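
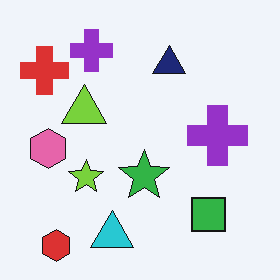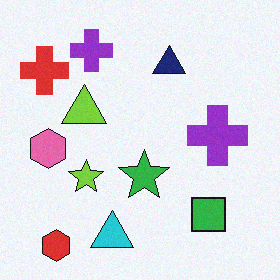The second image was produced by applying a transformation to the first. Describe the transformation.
Degraded with light additive noise.

Random speckle covers the whole image, including the flat background.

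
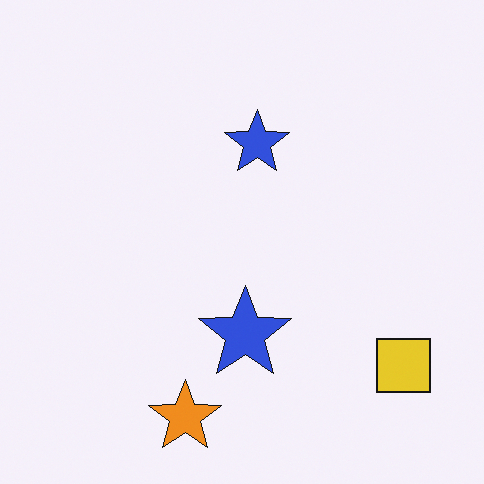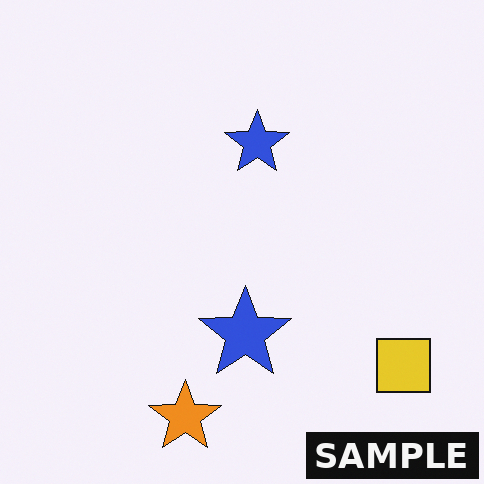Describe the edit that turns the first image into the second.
This is the original image watermarked with the text "SAMPLE" in the lower-right corner.

A dark label reading "SAMPLE" appears in the lower-right corner.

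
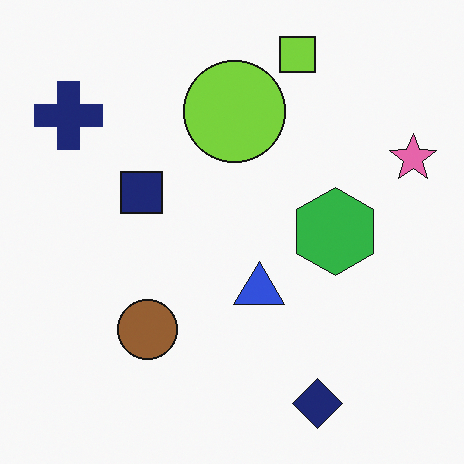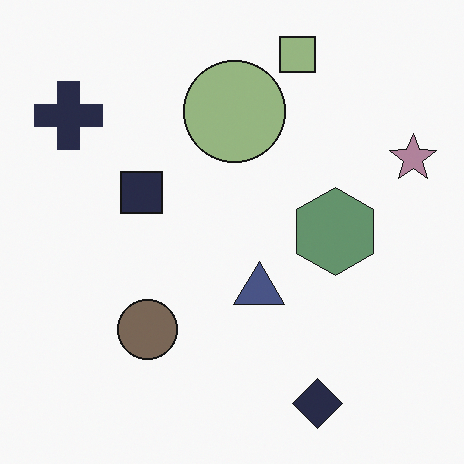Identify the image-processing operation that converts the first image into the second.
It was made much more muted (saturation change).

All colors are more muted and greyish — a global saturation change.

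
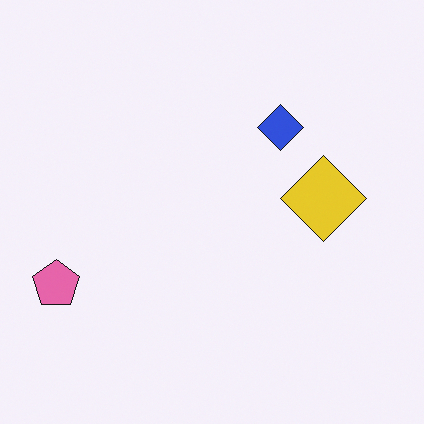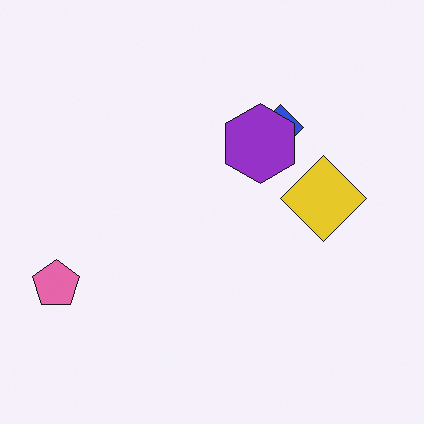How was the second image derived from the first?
It was overlaid with an additional purple hexagon.

A purple hexagon appears in the second image that is absent from the first.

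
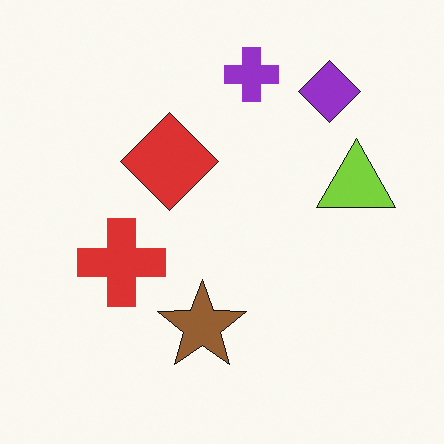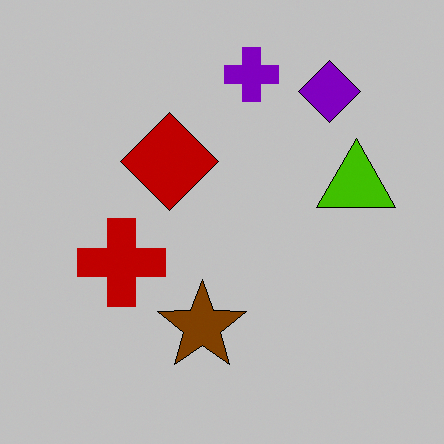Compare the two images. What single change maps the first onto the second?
The transformation is: aggressively posterized.

Each flat color has snapped to a coarser quantized level — most visibly, the near-white background has dropped to a flat grey.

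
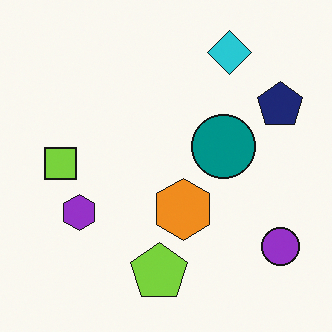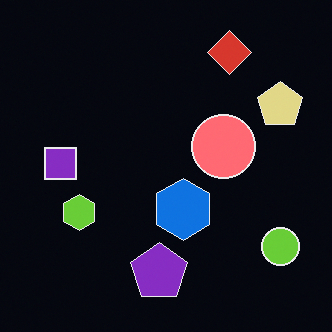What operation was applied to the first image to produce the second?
Color-inverted (negative).

The light background has become dark and every shape's color is its complement — a photographic negative.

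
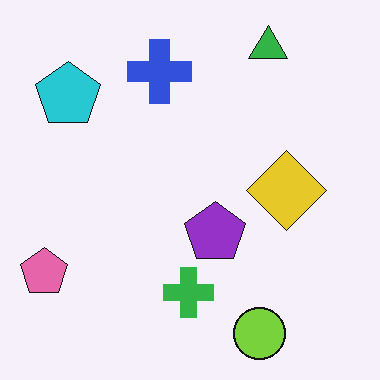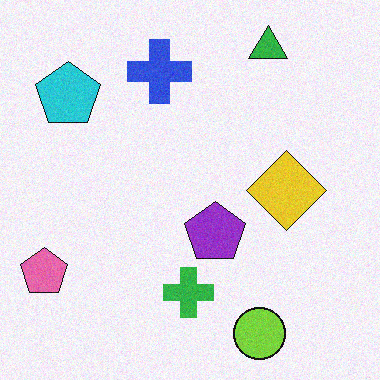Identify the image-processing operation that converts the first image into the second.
The image was degraded with subtle gaussian noise.

Random speckle covers the whole image, including the flat background.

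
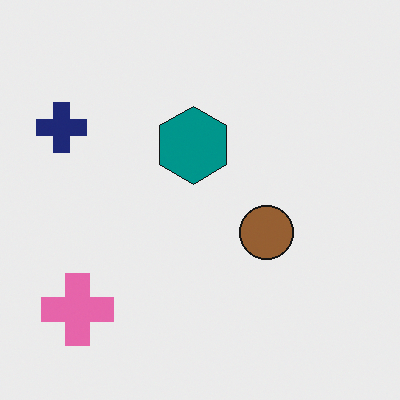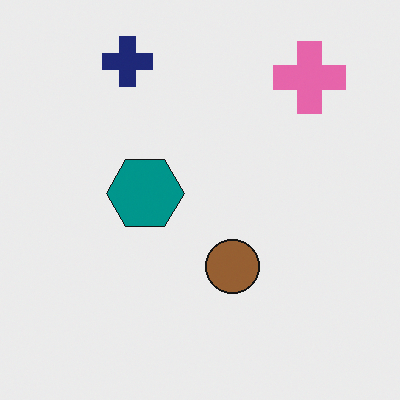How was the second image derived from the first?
The transformation is: transposed (reflected across the top-left ↔ bottom-right diagonal).

Shapes have swapped their row and column positions — what was in the top-right is now in the bottom-left — a diagonal reflection.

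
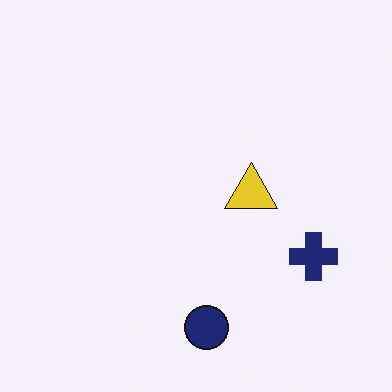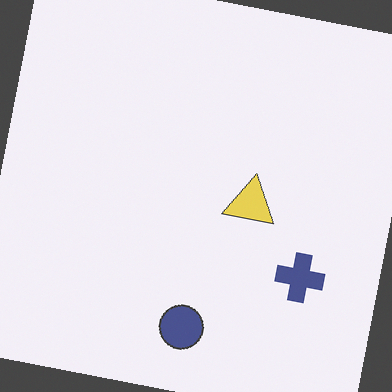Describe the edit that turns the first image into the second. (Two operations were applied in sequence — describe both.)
The second image is the first given slightly reduced contrast, then rotated clockwise by a small amount.

Tones are pushed toward mid-grey across the whole image — a global contrast change. Every shape is tilted by the same angle and the image corners show triangular fill wedges — a whole-image rotation by a non-right angle.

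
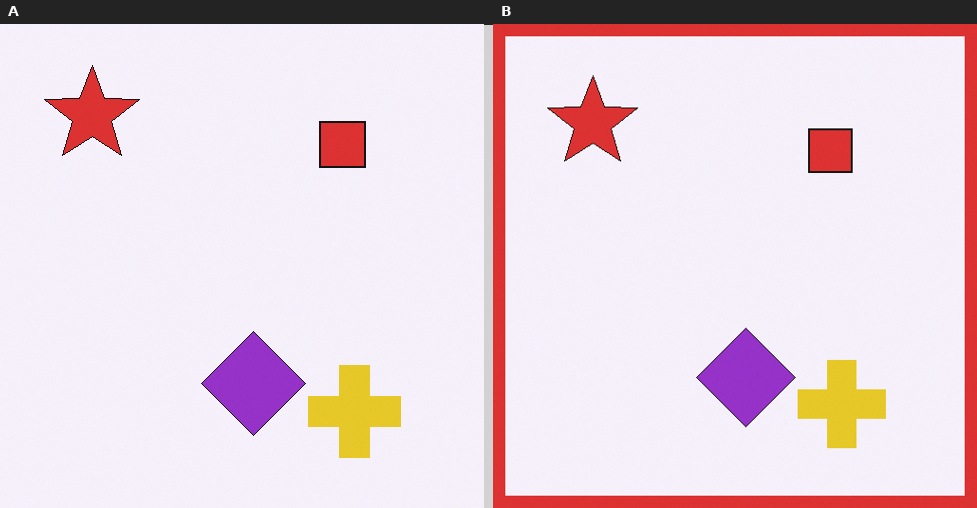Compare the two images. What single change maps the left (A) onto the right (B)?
The image was framed with a red border.

A solid red frame runs around the edge of the right (B) image, with the content slightly shrunk inside it.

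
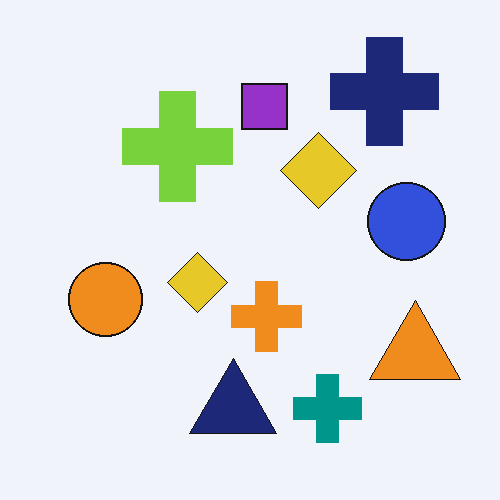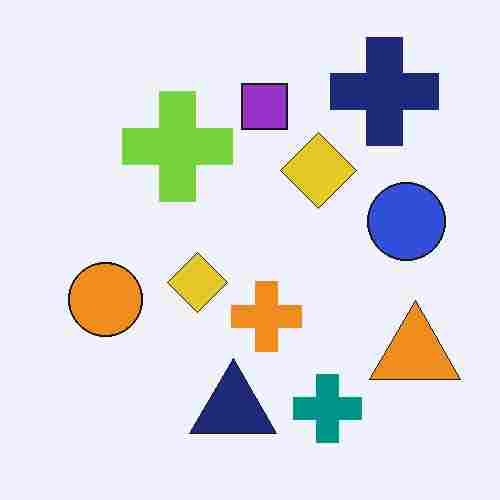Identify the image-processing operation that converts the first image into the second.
Heavily JPEG-compressed with obvious blocking artifacts.

Blocky 8×8 compression artifacts appear around shape edges and the flat background shows ringing — characteristic JPEG degradation.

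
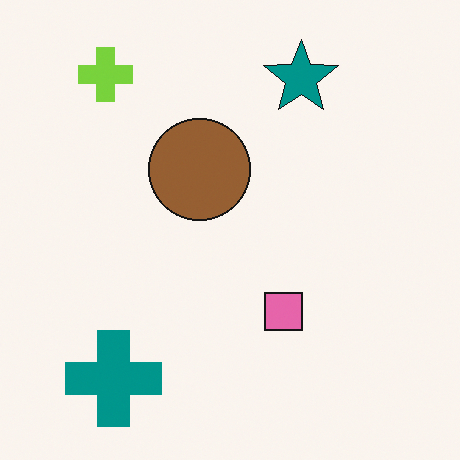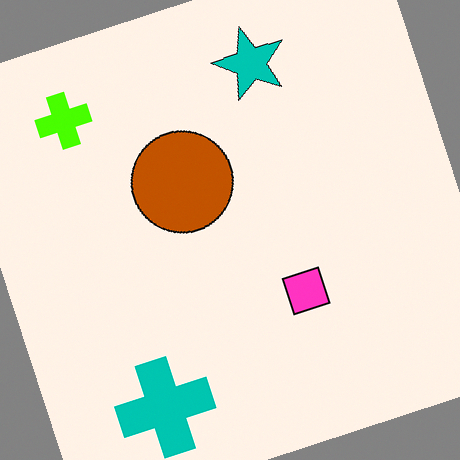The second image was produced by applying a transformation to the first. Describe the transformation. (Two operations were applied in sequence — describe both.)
The image was rotated counter-clockwise by a clearly visible amount, then made much more vivid (saturation change).

Every shape is tilted by the same angle and the image corners show triangular fill wedges — a whole-image rotation by a non-right angle. All colors are more vivid — a global saturation change.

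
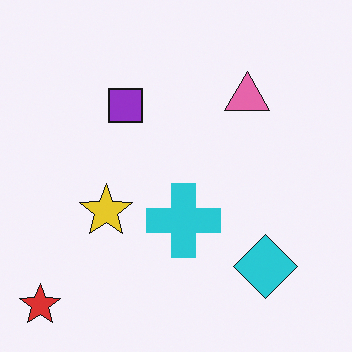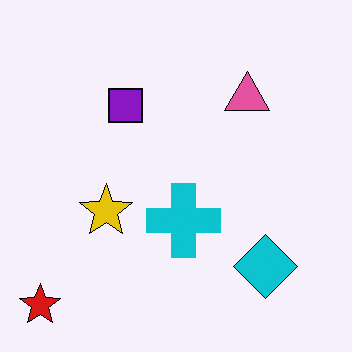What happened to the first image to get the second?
It was given slightly increased contrast.

Tones are pushed away from mid-grey across the whole image — a global contrast change.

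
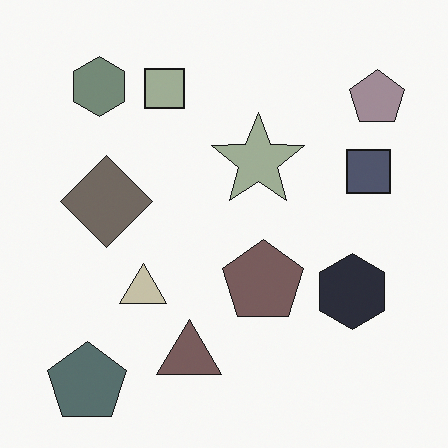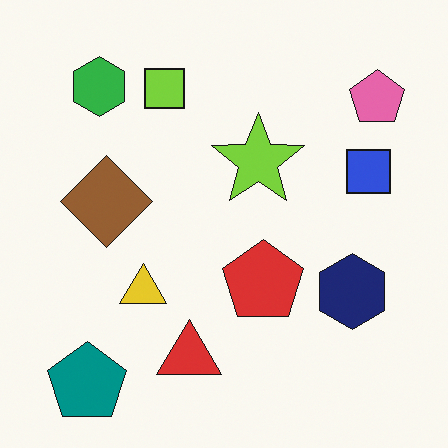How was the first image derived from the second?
The first image is the second heavily desaturated.

All colors are more muted and greyish — a global saturation change.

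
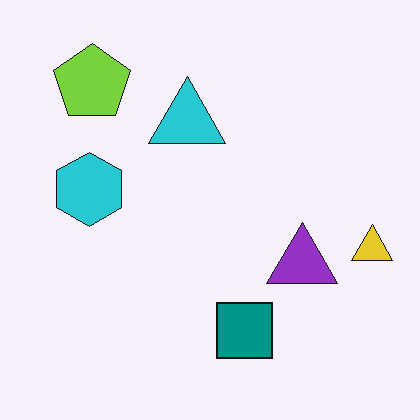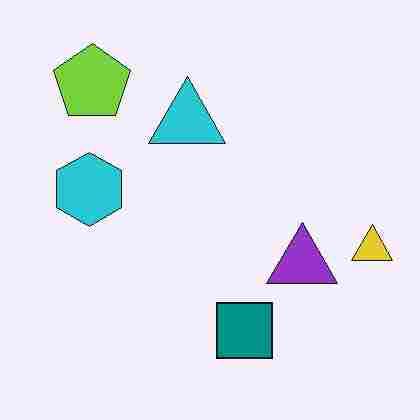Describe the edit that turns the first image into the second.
Degraded with heavy JPEG compression.

Blocky 8×8 compression artifacts appear around shape edges and the flat background shows ringing — characteristic JPEG degradation.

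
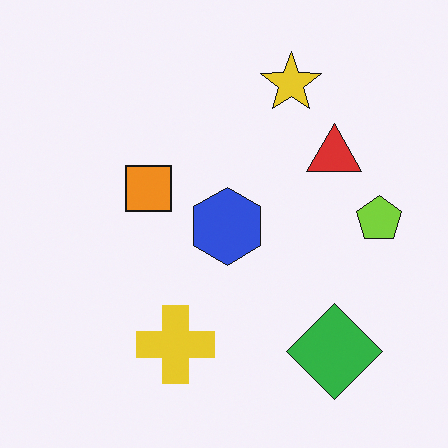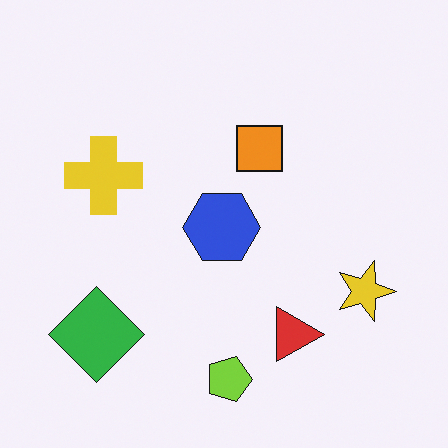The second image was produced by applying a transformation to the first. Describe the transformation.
Rotated 90° clockwise.

The green diamond sits in the bottom-right of the first image and the bottom-left of the second — consistent with a whole-image 90° clockwise rotation.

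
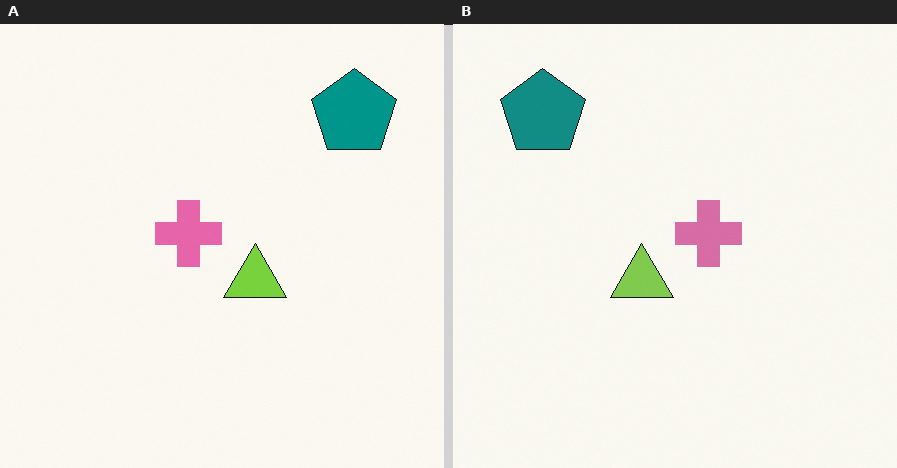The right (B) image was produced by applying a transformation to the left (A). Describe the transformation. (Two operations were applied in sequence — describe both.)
The right (B) image is the left (A) slightly desaturated, then flipped horizontally (left ↔ right).

All colors are more muted and greyish — a global saturation change. The teal pentagon is in the top-right of the left (A) image and the top-left of the right (B) — shapes on opposite sides of the vertical midline have swapped in a mirror flip.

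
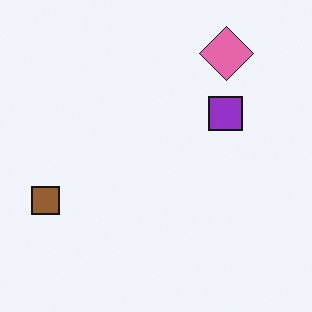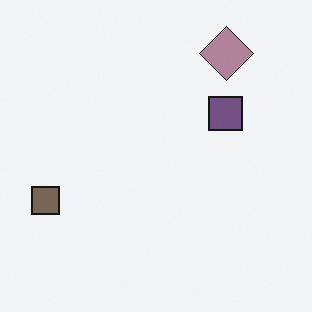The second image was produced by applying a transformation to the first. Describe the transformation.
The second image is the first made much more muted (saturation change).

All colors are more muted and greyish — a global saturation change.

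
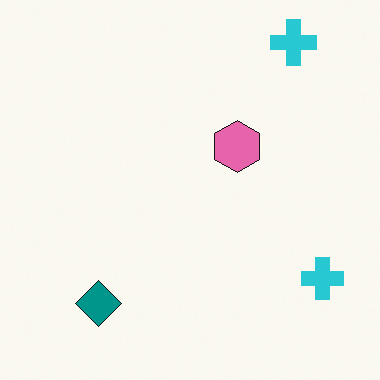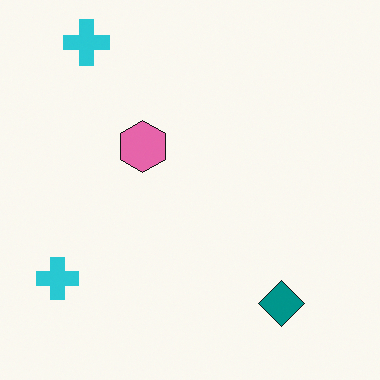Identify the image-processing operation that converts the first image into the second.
The transformation is: flipped horizontally (left ↔ right).

The teal diamond is in the bottom-left of the first image and the bottom-right of the second — shapes on opposite sides of the vertical midline have swapped in a mirror flip.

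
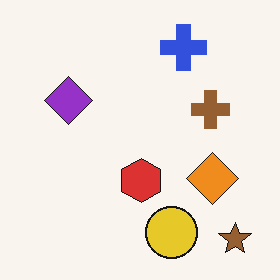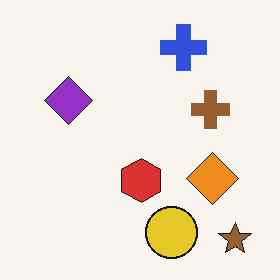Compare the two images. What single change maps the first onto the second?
The image was given moderate JPEG compression.

Blocky 8×8 compression artifacts appear around shape edges and the flat background shows ringing — characteristic JPEG degradation.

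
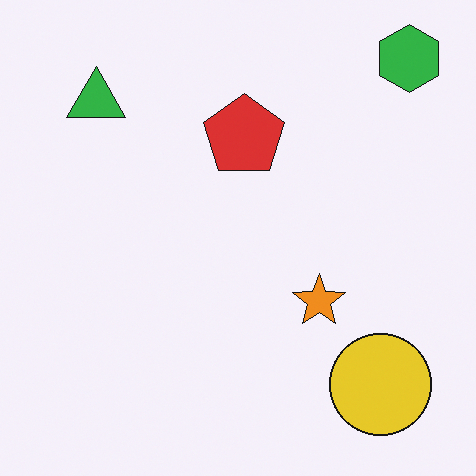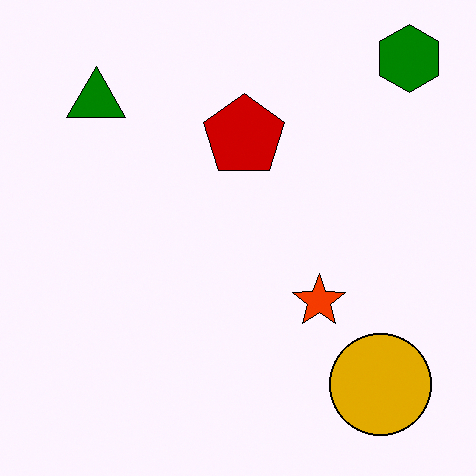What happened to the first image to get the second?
Given much higher contrast.

Tones are pushed away from mid-grey across the whole image — a global contrast change.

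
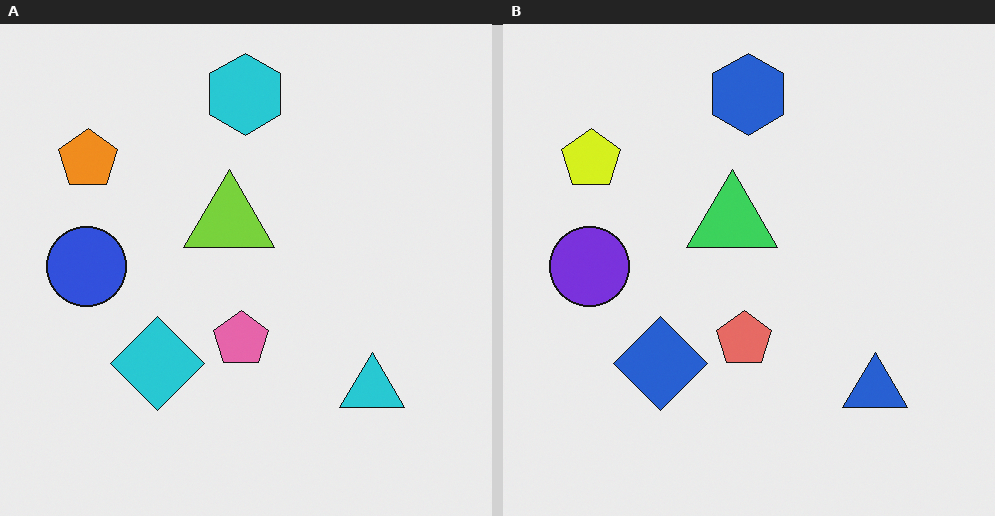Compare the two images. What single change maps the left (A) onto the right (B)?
It was hue-shifted by a small amount.

Every shape's color has rotated by the same amount around the hue wheel — a uniform hue shift.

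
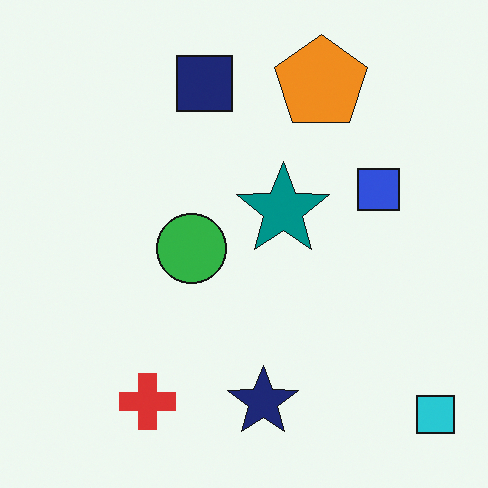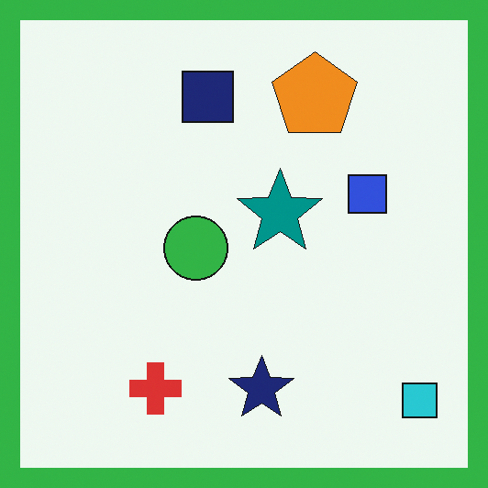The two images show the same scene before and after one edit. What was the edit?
The second image is the first framed with a green border.

A solid green frame runs around the edge of the second image, with the content slightly shrunk inside it.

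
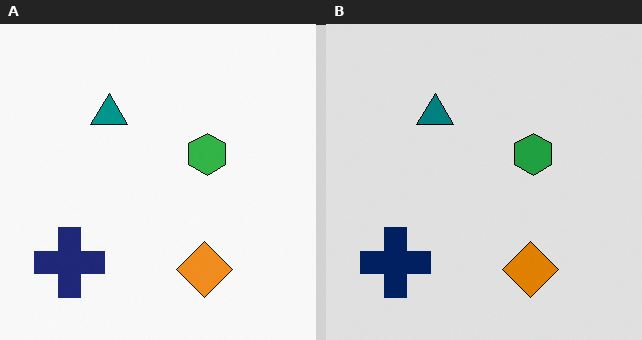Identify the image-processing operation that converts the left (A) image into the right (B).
The right (B) image is the left (A) moderately posterized.

Each flat color has snapped to a coarser quantized level — most visibly, the near-white background has dropped to a flat grey.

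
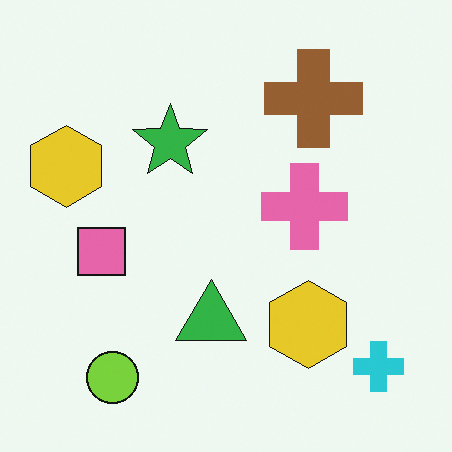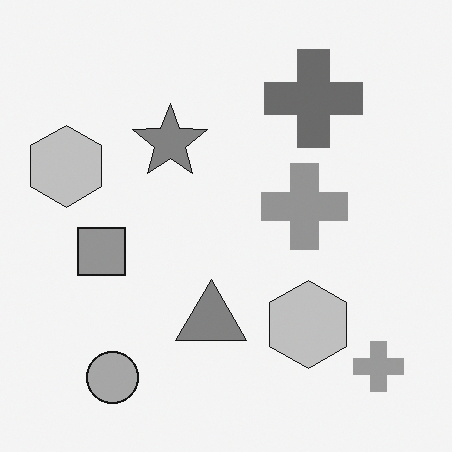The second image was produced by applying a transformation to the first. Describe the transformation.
This is the original image converted to grayscale.

All color is removed — every shape is now a shade of grey.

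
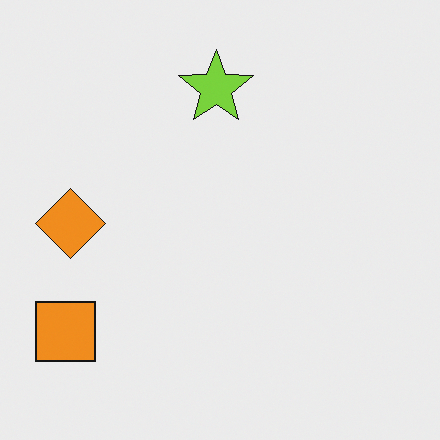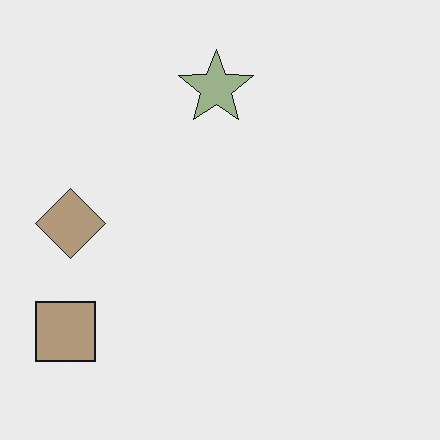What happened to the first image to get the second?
Heavily desaturated.

All colors are more muted and greyish — a global saturation change.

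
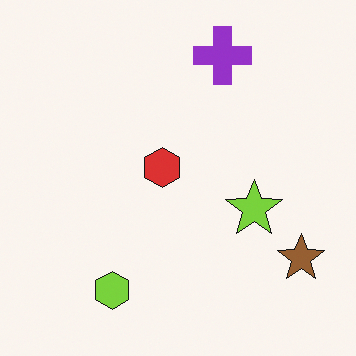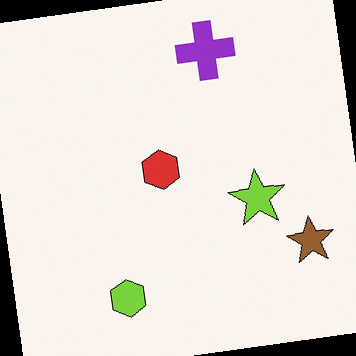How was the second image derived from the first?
This is the original image rotated counter-clockwise by a few degrees.

Every shape is tilted by the same angle and the image corners show triangular fill wedges — a whole-image rotation by a non-right angle.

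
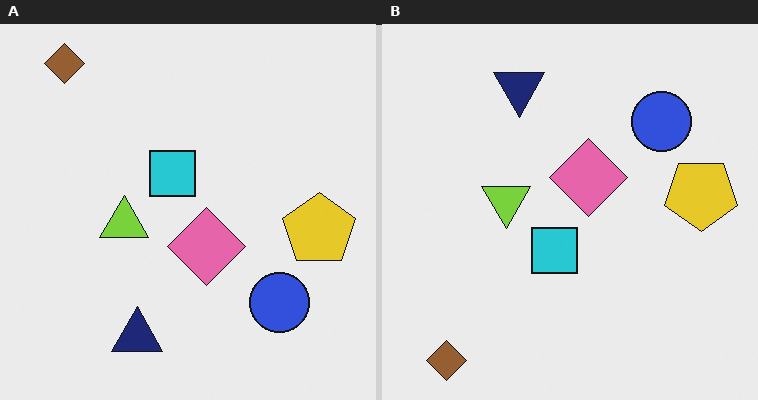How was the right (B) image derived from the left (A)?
The right (B) image is the left (A) flipped vertically (top ↔ bottom).

The brown diamond is in the top-left of the left (A) image and the bottom-left of the right (B) — shapes on opposite sides of the horizontal midline have swapped in a mirror flip.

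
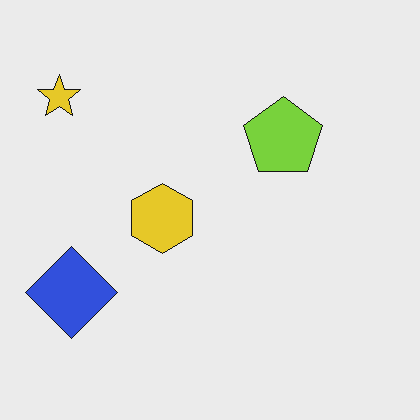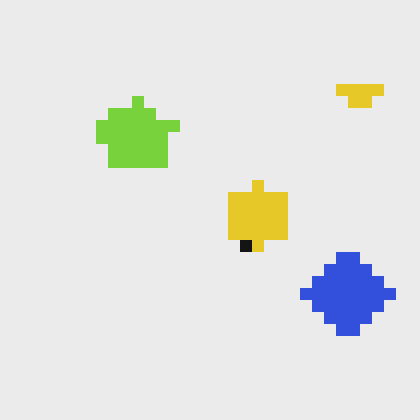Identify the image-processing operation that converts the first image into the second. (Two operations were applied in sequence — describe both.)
The second image is the first flipped horizontally (left ↔ right), then heavily pixelated into large blocks.

The yellow star is in the top-left of the first image and the top-right of the second — shapes on opposite sides of the vertical midline have swapped in a mirror flip. Shapes are reduced to large square blocks; fine edges and outlines are lost — a downscale-then-upscale (mosaic) effect.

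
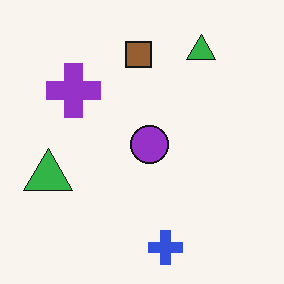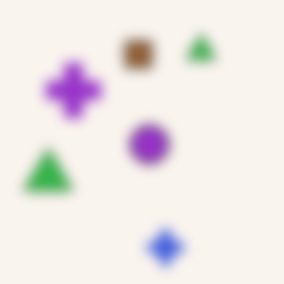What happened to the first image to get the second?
The second image is the first heavily blurred.

Shape edges and outlines are uniformly softened across the whole image.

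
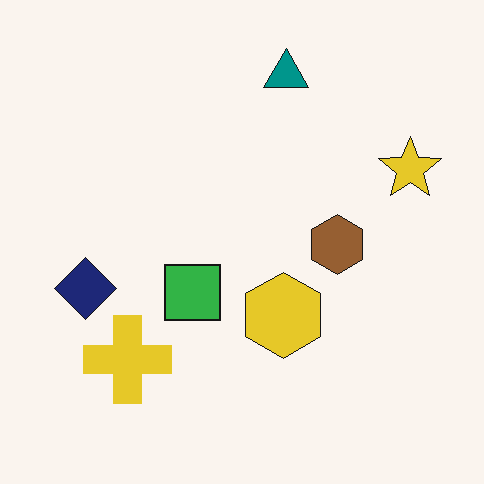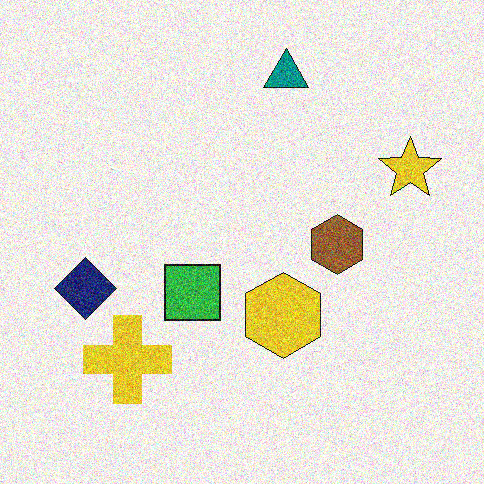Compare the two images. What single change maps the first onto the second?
This is the original image degraded with a thick layer of grain.

Random speckle covers the whole image, including the flat background.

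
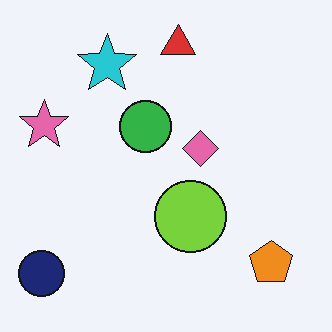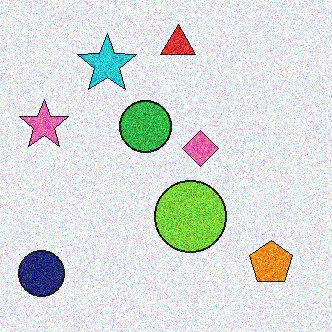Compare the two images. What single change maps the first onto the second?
The second image is the first degraded with strong gaussian noise.

Random speckle covers the whole image, including the flat background.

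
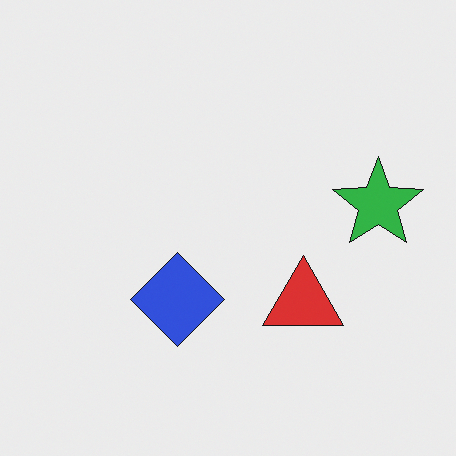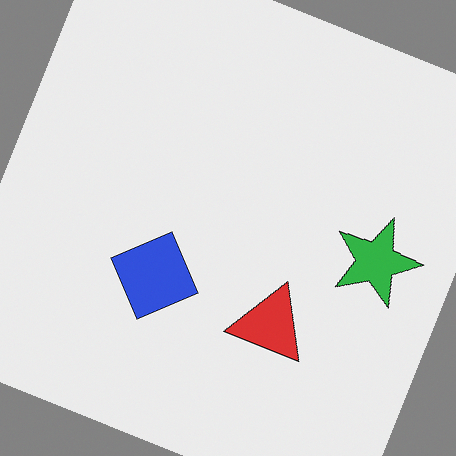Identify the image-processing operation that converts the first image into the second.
Rotated clockwise by a clearly visible amount.

Every shape is tilted by the same angle and the image corners show triangular fill wedges — a whole-image rotation by a non-right angle.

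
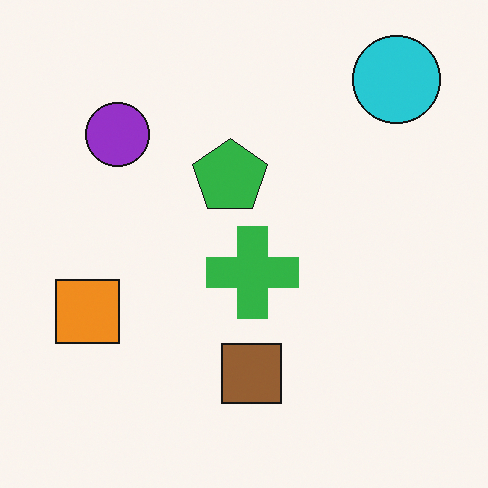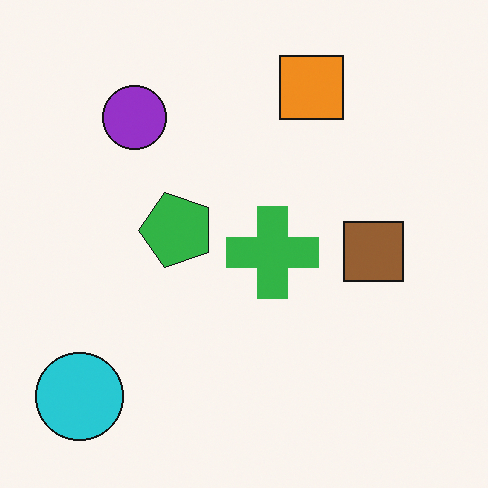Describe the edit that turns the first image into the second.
The image was transposed (reflected across the top-left ↔ bottom-right diagonal).

Shapes have swapped their row and column positions — what was in the top-right is now in the bottom-left — a diagonal reflection.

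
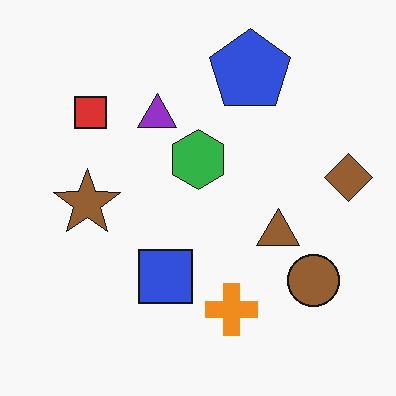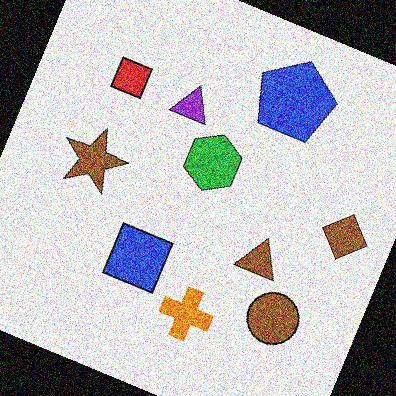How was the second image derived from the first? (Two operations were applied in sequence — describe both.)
This is the original image rotated clockwise by a moderate amount, then degraded with strong gaussian noise.

Every shape is tilted by the same angle and the image corners show triangular fill wedges — a whole-image rotation by a non-right angle. Random speckle covers the whole image, including the flat background.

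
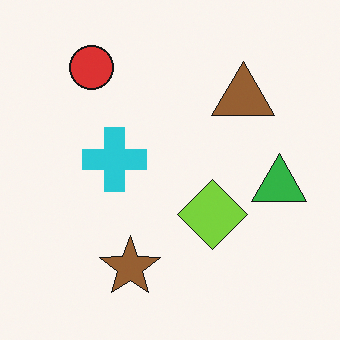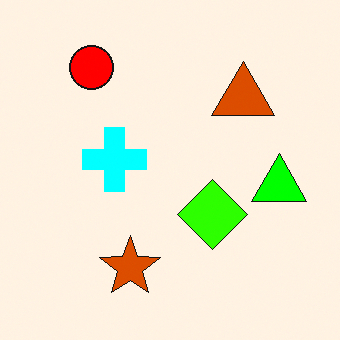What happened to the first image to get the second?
It was heavily oversaturated.

All colors are more vivid — a global saturation change.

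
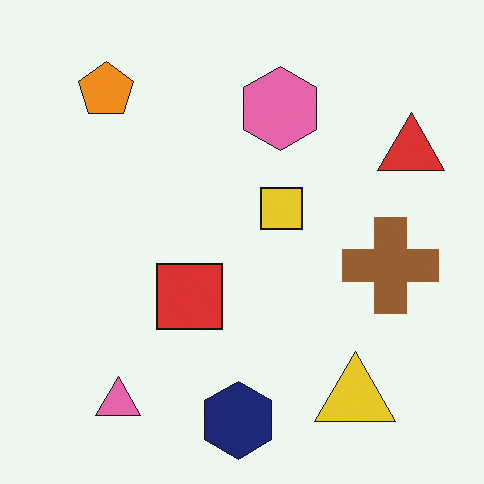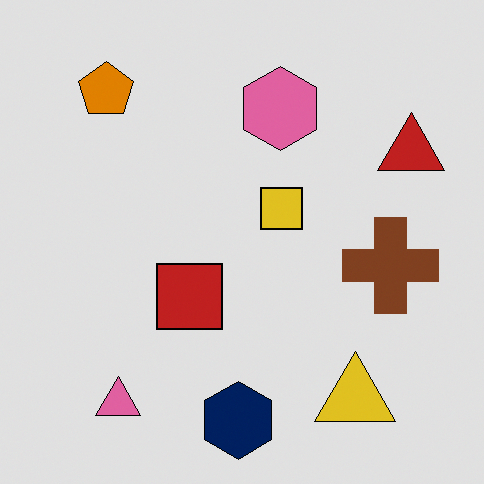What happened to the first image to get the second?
The second image is the first moderately posterized.

Each flat color has snapped to a coarser quantized level — most visibly, the near-white background has dropped to a flat grey.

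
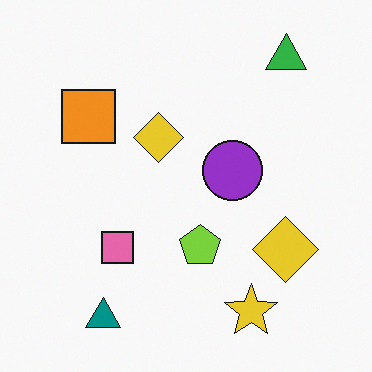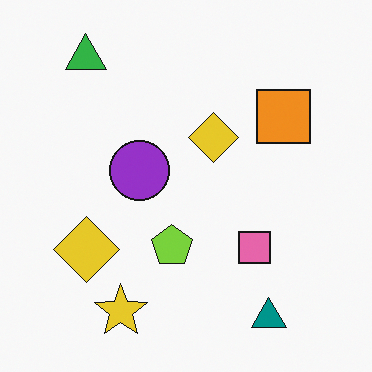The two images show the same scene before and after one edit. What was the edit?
The image was flipped horizontally (left ↔ right).

The green triangle is in the top-right of the first image and the top-left of the second — shapes on opposite sides of the vertical midline have swapped in a mirror flip.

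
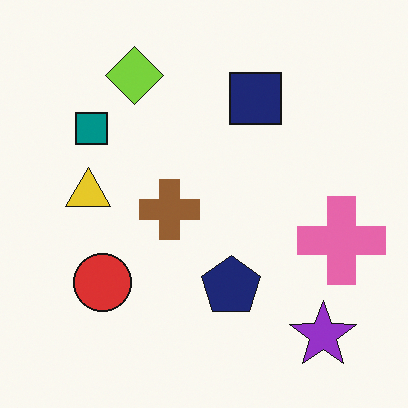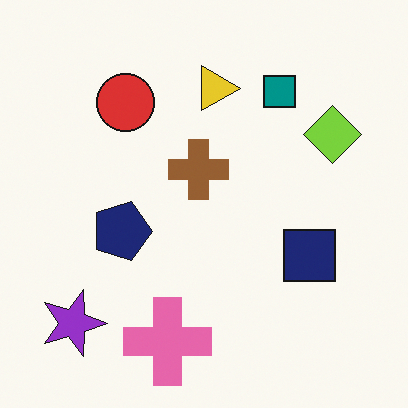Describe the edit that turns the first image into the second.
The second image is the first rotated 90° clockwise.

The purple star sits in the bottom-right of the first image and the bottom-left of the second — consistent with a whole-image 90° clockwise rotation.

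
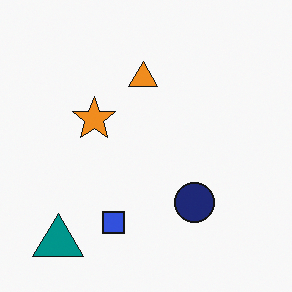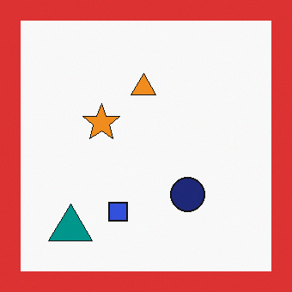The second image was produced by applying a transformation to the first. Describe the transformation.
This is the original image framed with a red border.

A solid red frame runs around the edge of the second image, with the content slightly shrunk inside it.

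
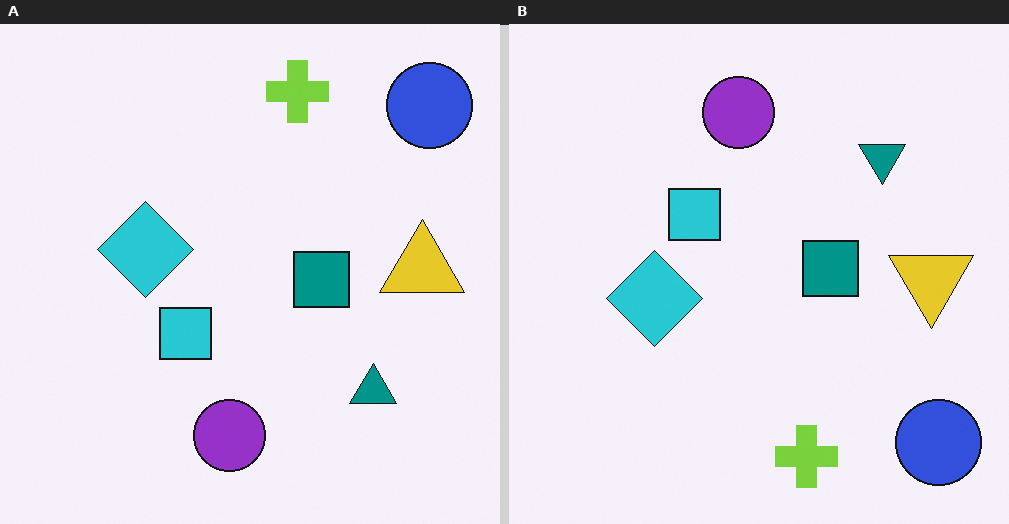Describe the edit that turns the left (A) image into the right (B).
This is the original image flipped vertically (top ↔ bottom).

The lime cross is in the top of the left (A) image and the bottom of the right (B) — shapes on opposite sides of the horizontal midline have swapped in a mirror flip.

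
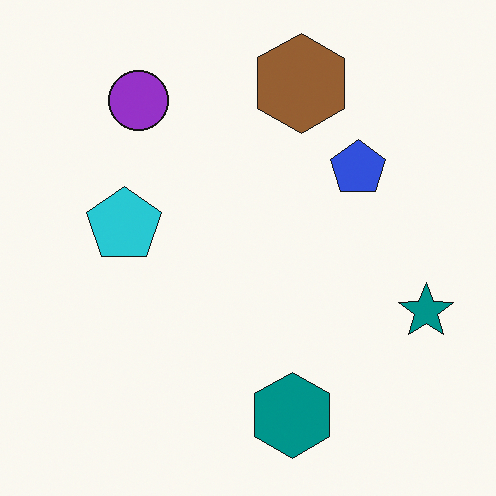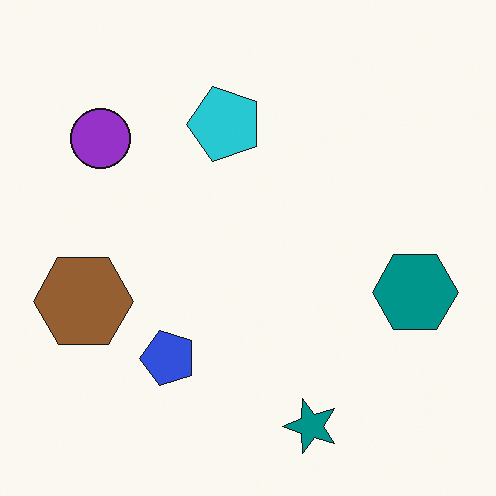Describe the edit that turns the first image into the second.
The second image is the first transposed (reflected across the top-left ↔ bottom-right diagonal).

Shapes have swapped their row and column positions — what was in the top-right is now in the bottom-left — a diagonal reflection.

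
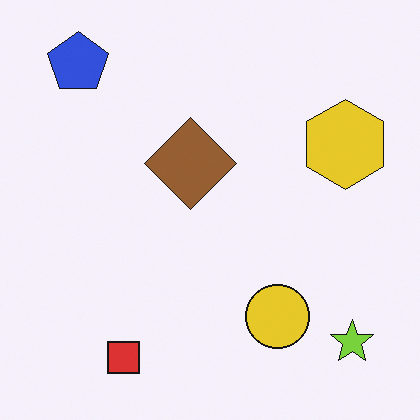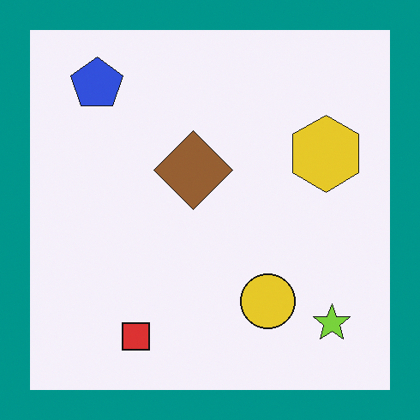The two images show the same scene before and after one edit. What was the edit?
It was framed with a teal border.

A solid teal frame runs around the edge of the second image, with the content slightly shrunk inside it.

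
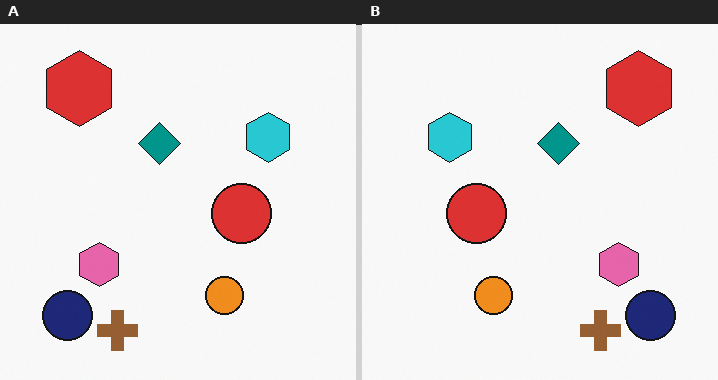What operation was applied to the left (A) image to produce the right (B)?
Flipped horizontally (left ↔ right).

The navy circle is in the bottom-left of the left (A) image and the bottom-right of the right (B) — shapes on opposite sides of the vertical midline have swapped in a mirror flip.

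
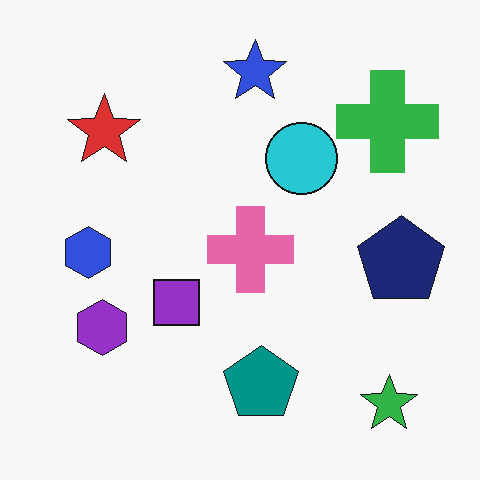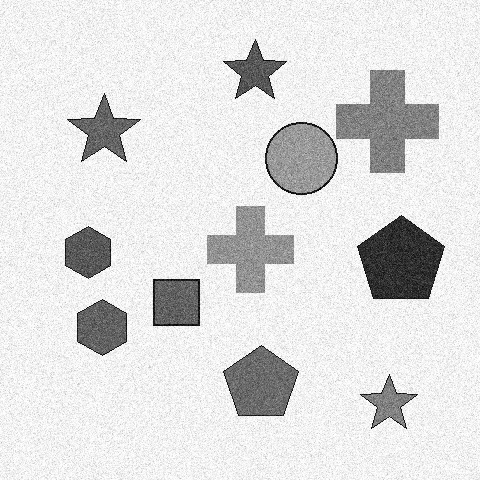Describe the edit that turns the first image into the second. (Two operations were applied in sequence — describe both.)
The transformation is: degraded with visible gaussian noise, then converted to grayscale.

Random speckle covers the whole image, including the flat background. All color is removed — every shape is now a shade of grey.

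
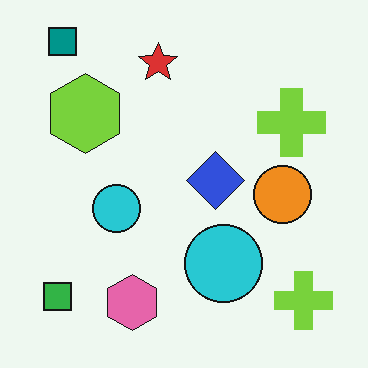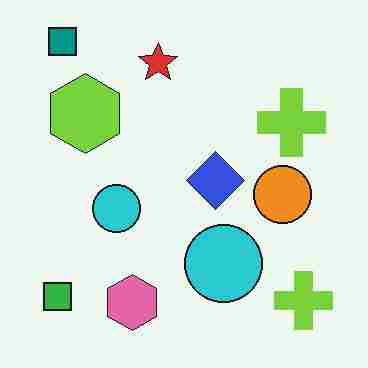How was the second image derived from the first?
The image was degraded with heavy JPEG compression.

Blocky 8×8 compression artifacts appear around shape edges and the flat background shows ringing — characteristic JPEG degradation.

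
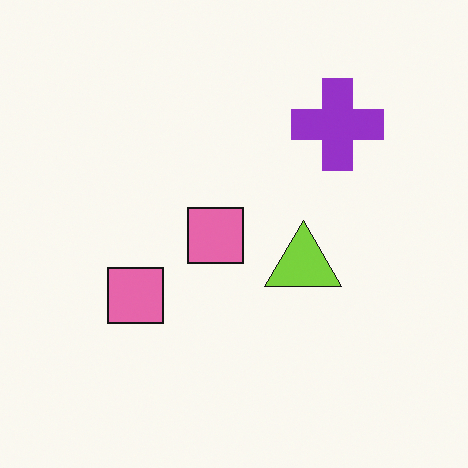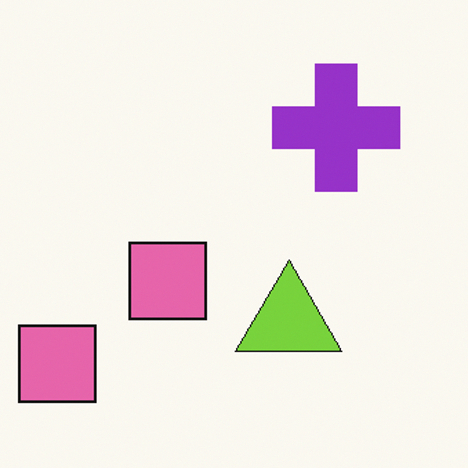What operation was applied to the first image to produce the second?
The second image is the first cropped to a modestly smaller region and rescaled.

The visible shapes are larger and the field of view is narrower; shapes near the original edges may be partly or wholly outside the frame — a crop-and-rescale.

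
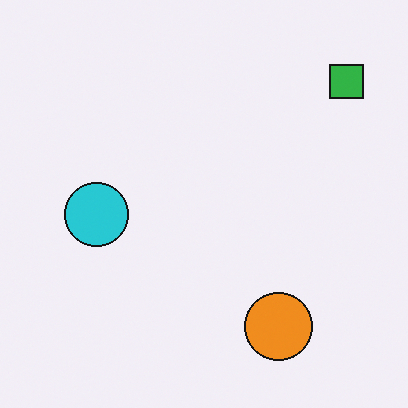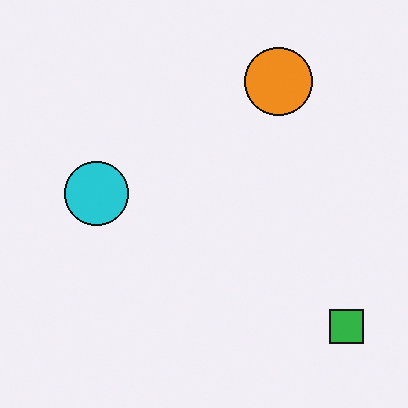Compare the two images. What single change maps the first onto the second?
Flipped vertically (top ↔ bottom).

The green square is in the top-right of the first image and the bottom-right of the second — shapes on opposite sides of the horizontal midline have swapped in a mirror flip.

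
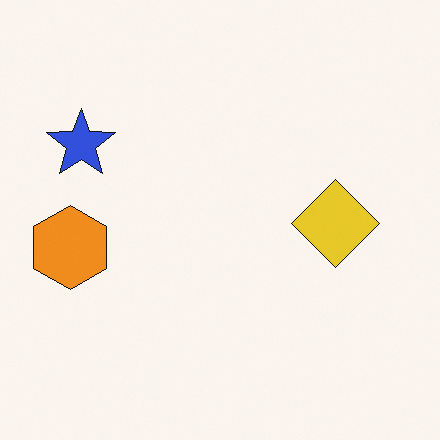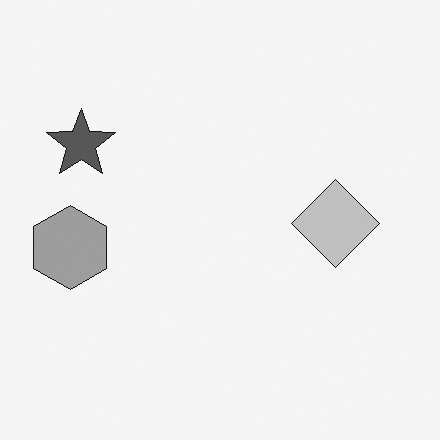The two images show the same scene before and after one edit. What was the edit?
The second image is the first converted to grayscale.

All color is removed — every shape is now a shade of grey.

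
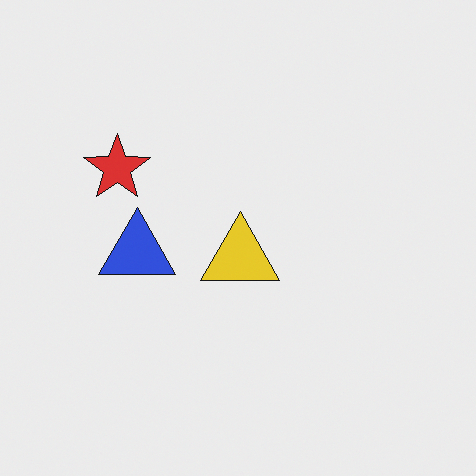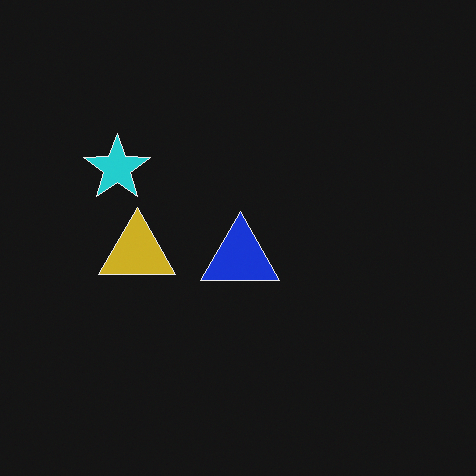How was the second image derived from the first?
The transformation is: color-inverted (negative).

The light background has become dark and every shape's color is its complement — a photographic negative.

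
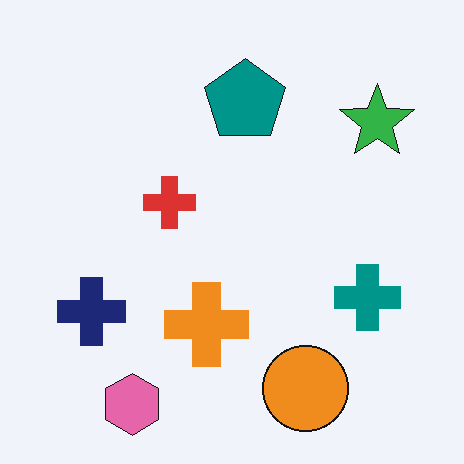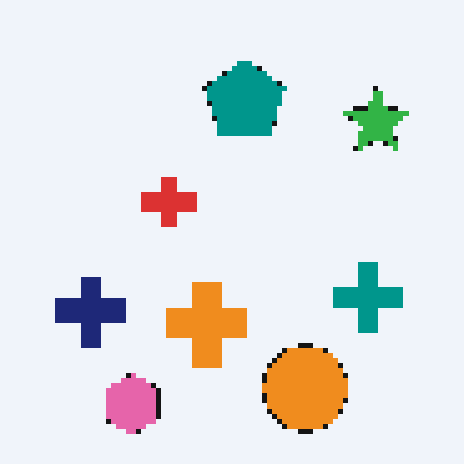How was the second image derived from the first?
The image was mildly pixelated.

Shapes are reduced to large square blocks; fine edges and outlines are lost — a downscale-then-upscale (mosaic) effect.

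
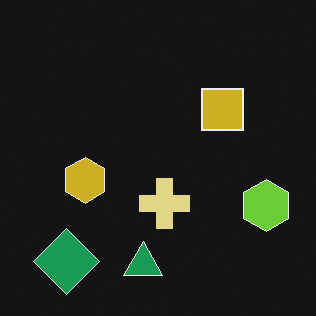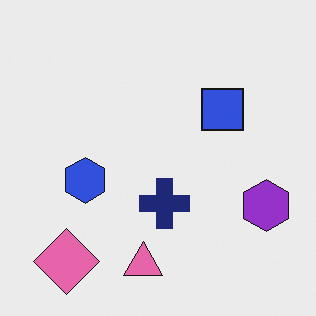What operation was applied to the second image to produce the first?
The first image is the second color-inverted (negative).

The light background has become dark and every shape's color is its complement — a photographic negative.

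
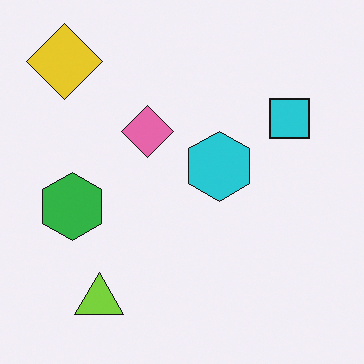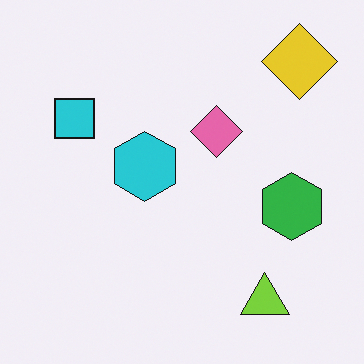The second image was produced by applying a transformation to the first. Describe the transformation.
The transformation is: flipped horizontally (left ↔ right).

The yellow diamond is in the top-left of the first image and the top-right of the second — shapes on opposite sides of the vertical midline have swapped in a mirror flip.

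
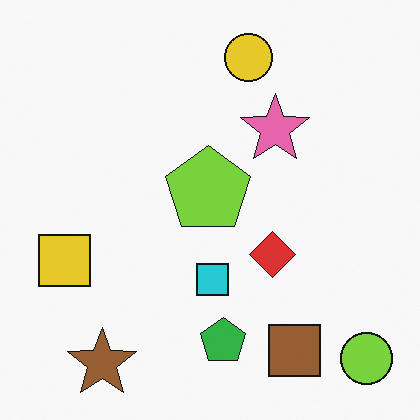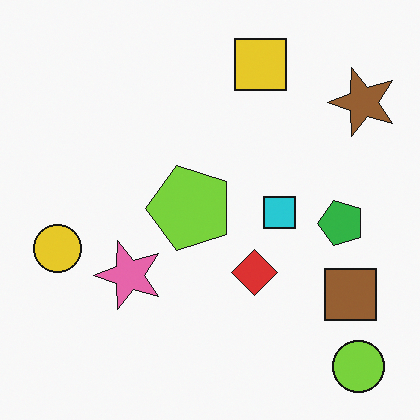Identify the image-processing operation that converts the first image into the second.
The second image is the first transposed (reflected across the top-left ↔ bottom-right diagonal).

Shapes have swapped their row and column positions — what was in the top-right is now in the bottom-left — a diagonal reflection.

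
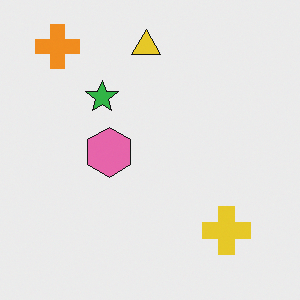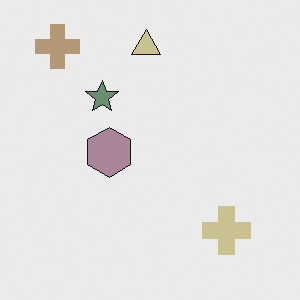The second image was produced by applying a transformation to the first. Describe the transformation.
The image was heavily desaturated.

All colors are more muted and greyish — a global saturation change.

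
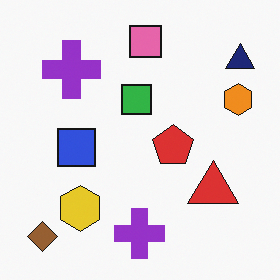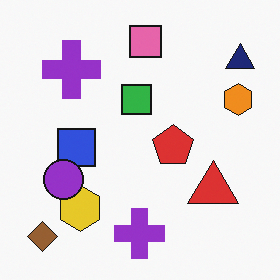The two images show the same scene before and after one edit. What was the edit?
The image was overlaid with an additional purple circle.

A purple circle appears in the second image that is absent from the first.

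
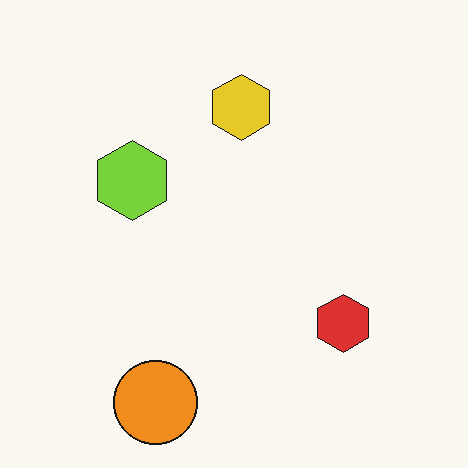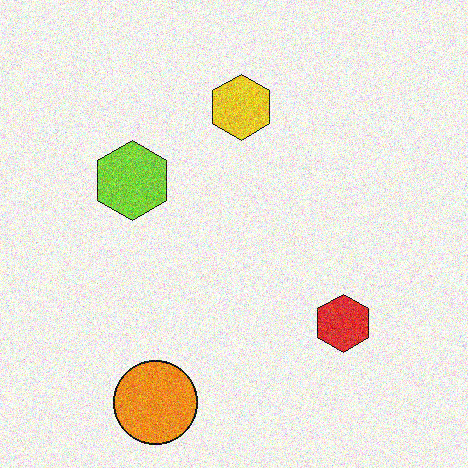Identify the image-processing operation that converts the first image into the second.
It was degraded with visible gaussian noise.

Random speckle covers the whole image, including the flat background.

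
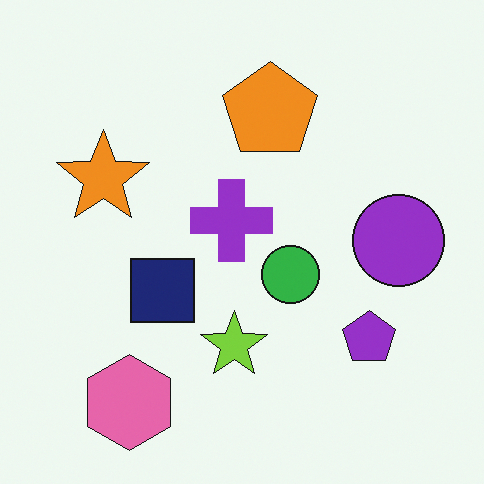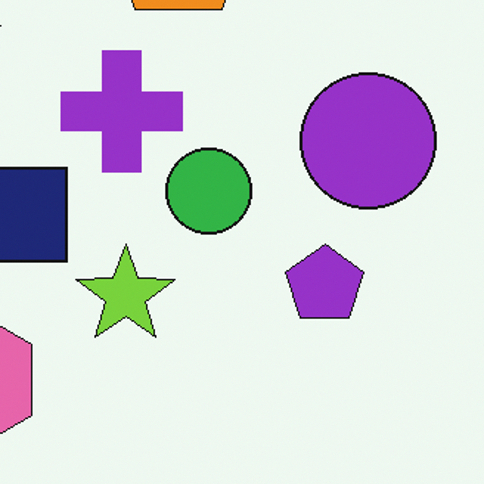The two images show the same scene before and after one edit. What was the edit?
Cropped slightly and scaled back up.

The visible shapes are larger and the field of view is narrower; shapes near the original edges may be partly or wholly outside the frame — a crop-and-rescale.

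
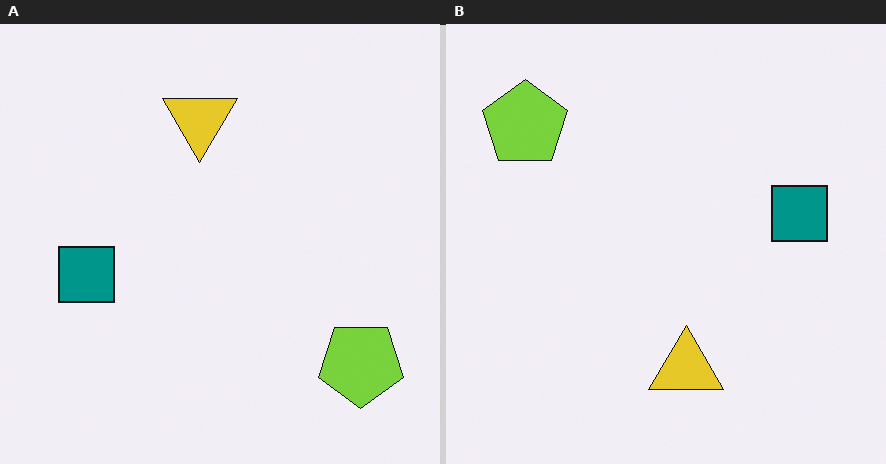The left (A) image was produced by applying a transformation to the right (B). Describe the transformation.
The left (A) image is the right (B) rotated 180°.

The lime pentagon sits in the top-left of the right (B) image and the bottom-right of the left (A) — consistent with a whole-image 180° rotation.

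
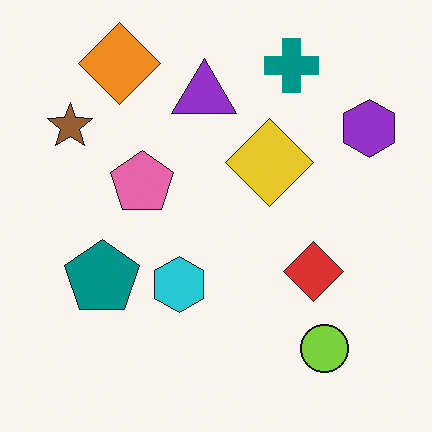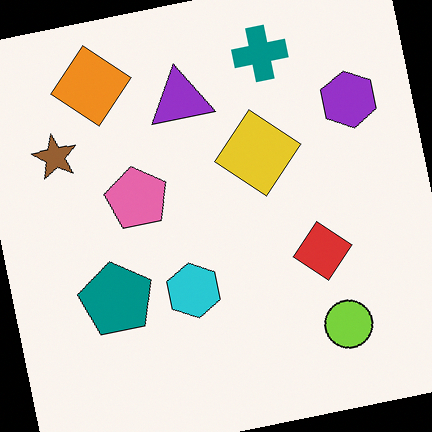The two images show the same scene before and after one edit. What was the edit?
This is the original image rotated counter-clockwise by a few degrees.

Every shape is tilted by the same angle and the image corners show triangular fill wedges — a whole-image rotation by a non-right angle.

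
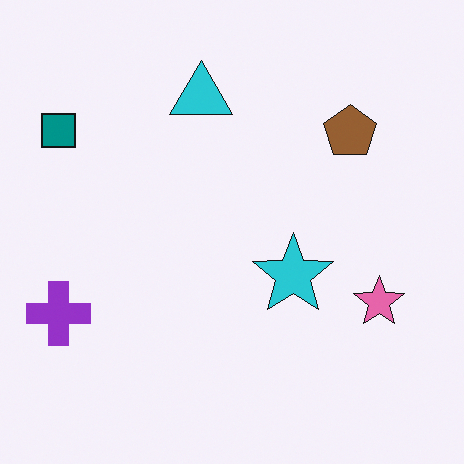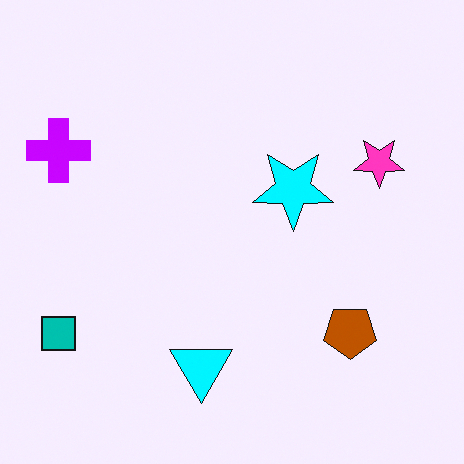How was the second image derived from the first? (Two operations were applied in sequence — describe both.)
The second image is the first flipped vertically (top ↔ bottom), then heavily oversaturated.

The cyan triangle is in the top of the first image and the bottom of the second — shapes on opposite sides of the horizontal midline have swapped in a mirror flip. All colors are more vivid — a global saturation change.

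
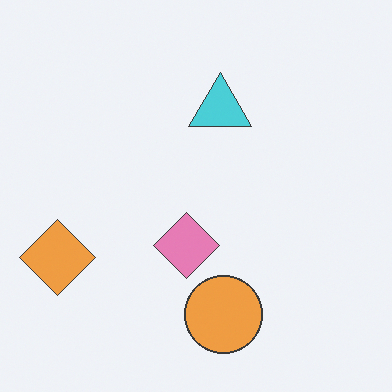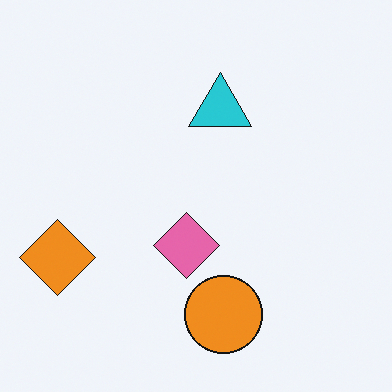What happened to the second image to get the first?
It was given slightly reduced contrast.

Tones are pushed toward mid-grey across the whole image — a global contrast change.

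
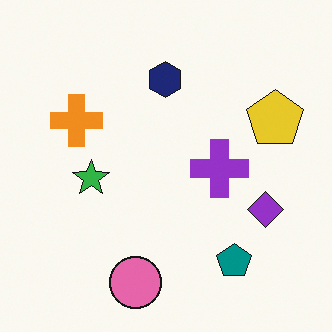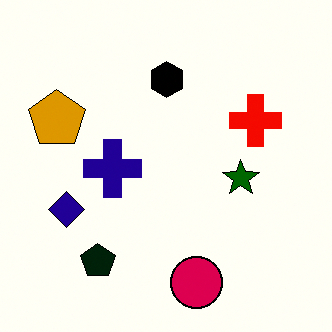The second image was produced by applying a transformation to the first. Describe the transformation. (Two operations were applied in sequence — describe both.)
It was given much higher contrast, then flipped horizontally (left ↔ right).

Tones are pushed away from mid-grey across the whole image — a global contrast change. The yellow pentagon is in the right of the first image and the left of the second — shapes on opposite sides of the vertical midline have swapped in a mirror flip.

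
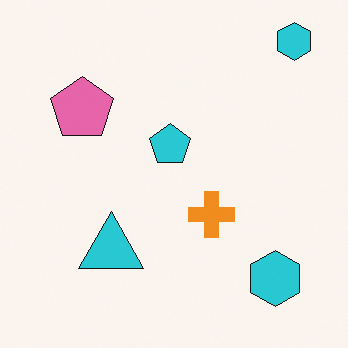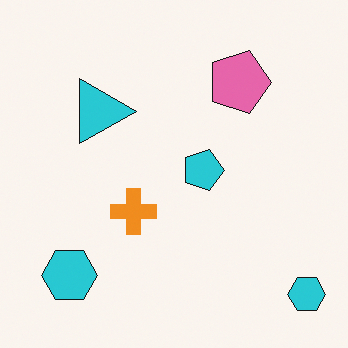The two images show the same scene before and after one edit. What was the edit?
This is the original image rotated 90° clockwise.

The pink pentagon sits in the top-left of the first image and the top-right of the second — consistent with a whole-image 90° clockwise rotation.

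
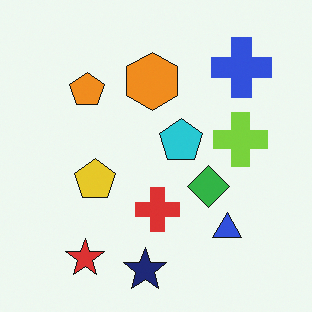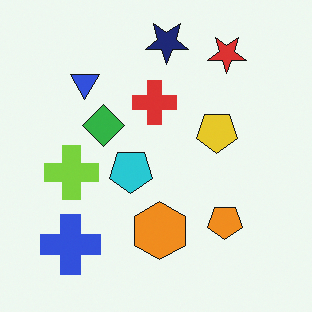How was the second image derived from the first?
The transformation is: rotated 180°.

The red star sits in the bottom-left of the first image and the top-right of the second — consistent with a whole-image 180° rotation.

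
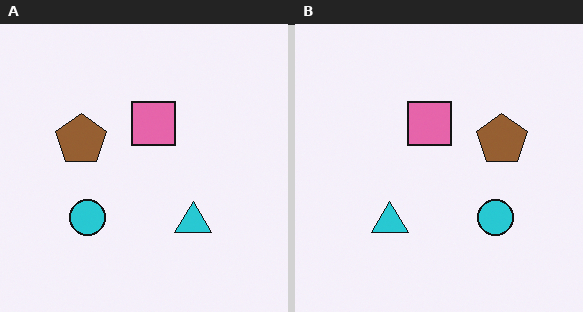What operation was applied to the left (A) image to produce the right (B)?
The right (B) image is the left (A) flipped horizontally (left ↔ right).

The brown pentagon is in the left of the left (A) image and the right of the right (B) — shapes on opposite sides of the vertical midline have swapped in a mirror flip.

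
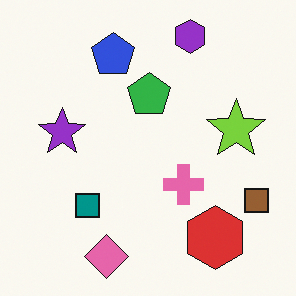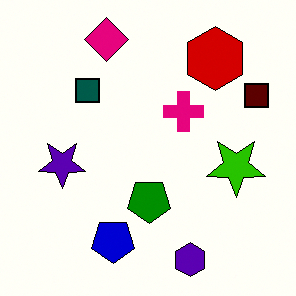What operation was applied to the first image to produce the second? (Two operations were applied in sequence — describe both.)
The image was given much higher contrast, then flipped vertically (top ↔ bottom).

Tones are pushed away from mid-grey across the whole image — a global contrast change. The purple hexagon is in the top of the first image and the bottom of the second — shapes on opposite sides of the horizontal midline have swapped in a mirror flip.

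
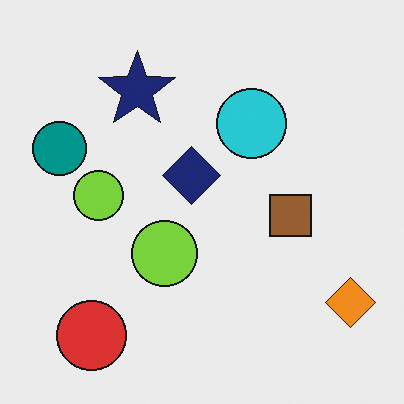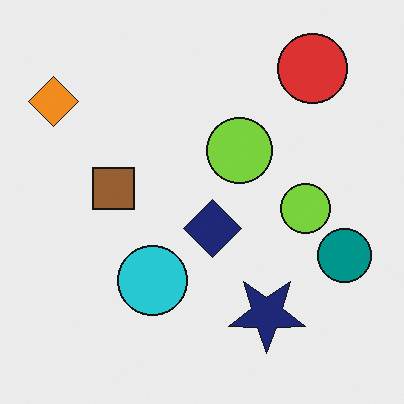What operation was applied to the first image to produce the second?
This is the original image rotated 180°.

The orange diamond sits in the bottom-right of the first image and the top-left of the second — consistent with a whole-image 180° rotation.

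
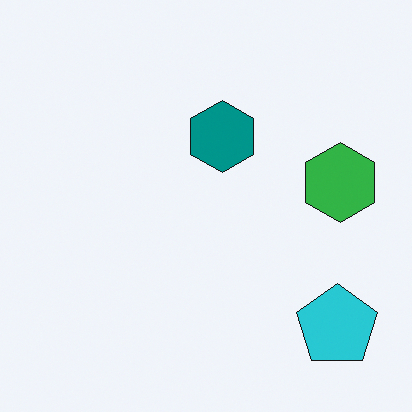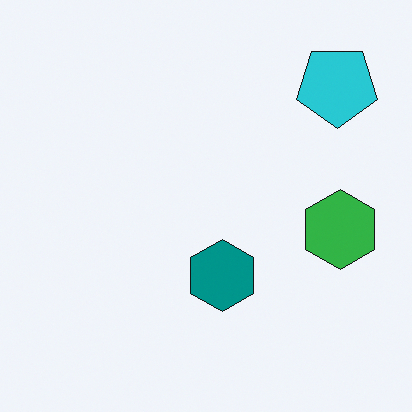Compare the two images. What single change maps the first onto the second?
The image was flipped vertically (top ↔ bottom).

The cyan pentagon is in the bottom-right of the first image and the top-right of the second — shapes on opposite sides of the horizontal midline have swapped in a mirror flip.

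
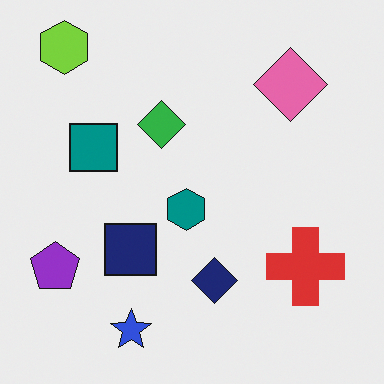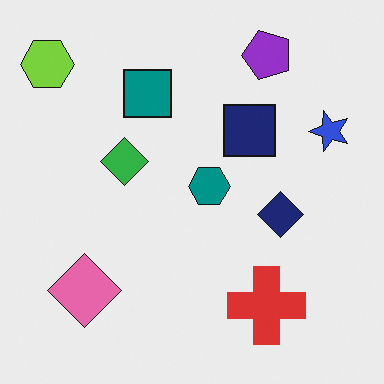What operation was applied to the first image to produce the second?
The image was transposed (reflected across the top-left ↔ bottom-right diagonal).

Shapes have swapped their row and column positions — what was in the top-right is now in the bottom-left — a diagonal reflection.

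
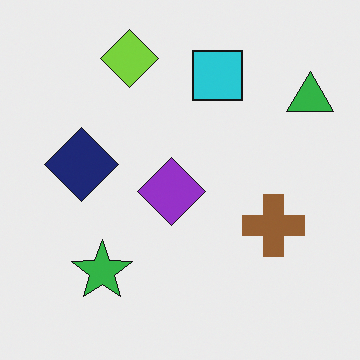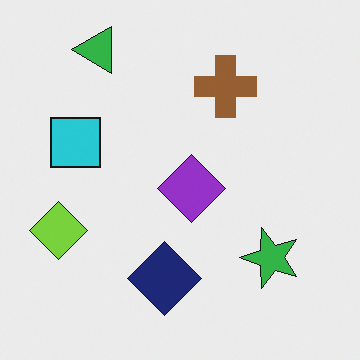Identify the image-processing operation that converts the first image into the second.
It was rotated 90° counter-clockwise.

The green triangle sits in the top-right of the first image and the top-left of the second — consistent with a whole-image 90° counter-clockwise rotation.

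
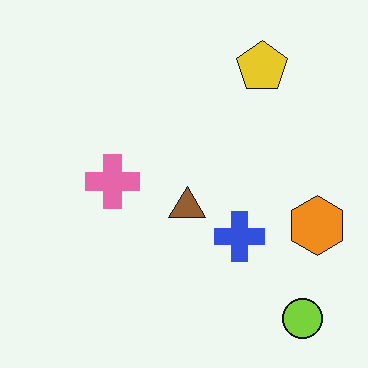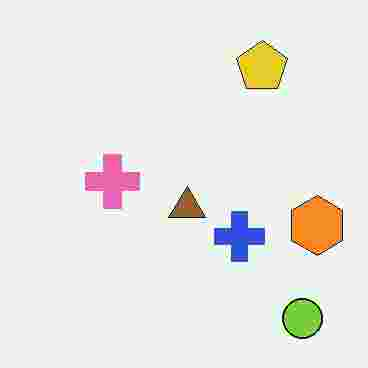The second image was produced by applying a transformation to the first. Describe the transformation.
Degraded with heavy JPEG compression.

Blocky 8×8 compression artifacts appear around shape edges and the flat background shows ringing — characteristic JPEG degradation.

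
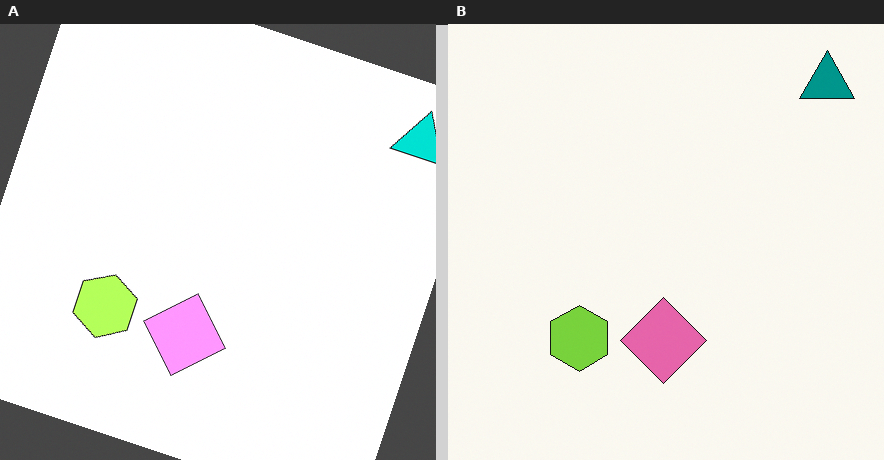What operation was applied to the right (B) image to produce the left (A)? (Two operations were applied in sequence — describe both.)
The image was noticeably brightened, then rotated clockwise by a clearly visible amount.

Every pixel — background and shapes alike — is uniformly brightened. Every shape is tilted by the same angle and the image corners show triangular fill wedges — a whole-image rotation by a non-right angle.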